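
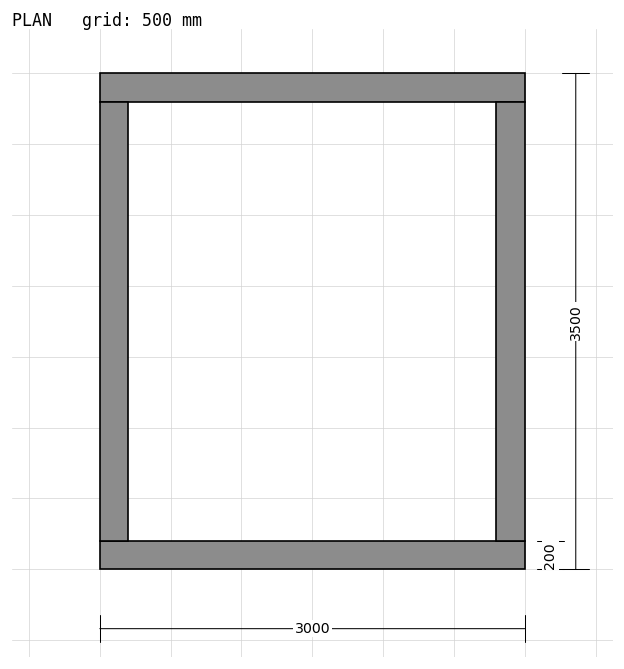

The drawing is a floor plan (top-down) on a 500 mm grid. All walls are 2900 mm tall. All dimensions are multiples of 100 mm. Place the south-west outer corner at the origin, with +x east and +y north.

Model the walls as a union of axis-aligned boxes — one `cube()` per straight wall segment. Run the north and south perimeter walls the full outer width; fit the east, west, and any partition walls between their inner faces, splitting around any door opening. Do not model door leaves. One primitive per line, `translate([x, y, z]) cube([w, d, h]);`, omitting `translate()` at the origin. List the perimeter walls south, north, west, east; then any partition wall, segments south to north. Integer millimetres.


cube([3000, 200, 2900]);
translate([0, 3300, 0]) cube([3000, 200, 2900]);
translate([0, 200, 0]) cube([200, 3100, 2900]);
translate([2800, 200, 0]) cube([200, 3100, 2900]);


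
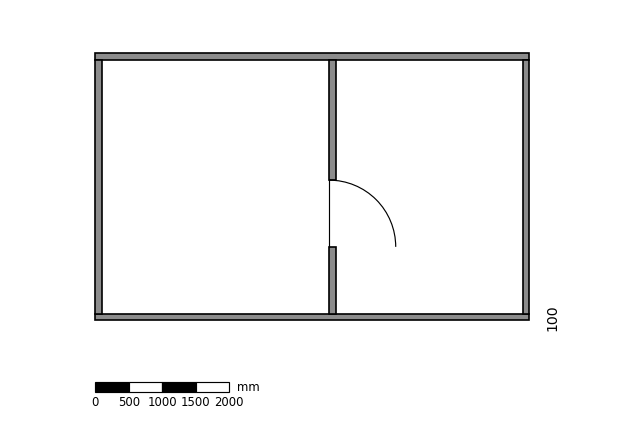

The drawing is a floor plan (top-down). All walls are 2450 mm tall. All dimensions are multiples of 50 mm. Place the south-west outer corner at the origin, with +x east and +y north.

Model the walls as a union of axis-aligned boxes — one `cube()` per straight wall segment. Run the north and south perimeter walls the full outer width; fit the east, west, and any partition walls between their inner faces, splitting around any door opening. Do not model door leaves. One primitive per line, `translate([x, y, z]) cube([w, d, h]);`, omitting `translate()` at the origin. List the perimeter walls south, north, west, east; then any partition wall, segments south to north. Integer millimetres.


cube([6500, 100, 2450]);
translate([0, 3900, 0]) cube([6500, 100, 2450]);
translate([0, 100, 0]) cube([100, 3800, 2450]);
translate([6400, 100, 0]) cube([100, 3800, 2450]);
translate([3500, 100, 0]) cube([100, 1000, 2450]);
translate([3500, 2100, 0]) cube([100, 1800, 2450]);


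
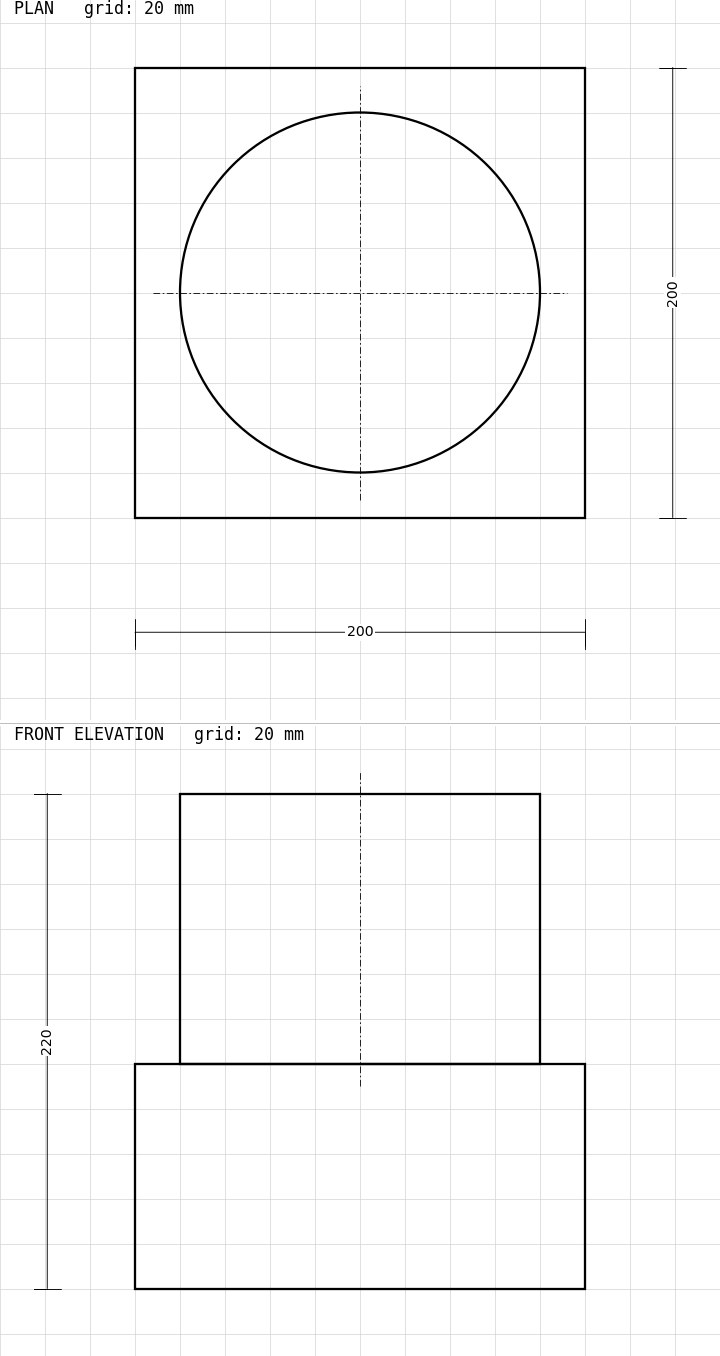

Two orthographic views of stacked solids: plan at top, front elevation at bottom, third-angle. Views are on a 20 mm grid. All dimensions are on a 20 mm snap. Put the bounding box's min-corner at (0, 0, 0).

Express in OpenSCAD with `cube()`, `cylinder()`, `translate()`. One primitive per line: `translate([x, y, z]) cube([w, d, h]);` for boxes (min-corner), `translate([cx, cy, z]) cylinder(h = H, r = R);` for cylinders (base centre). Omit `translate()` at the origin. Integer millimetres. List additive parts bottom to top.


cube([200, 200, 100]);
translate([100, 100, 100]) cylinder(h = 120, r = 80);


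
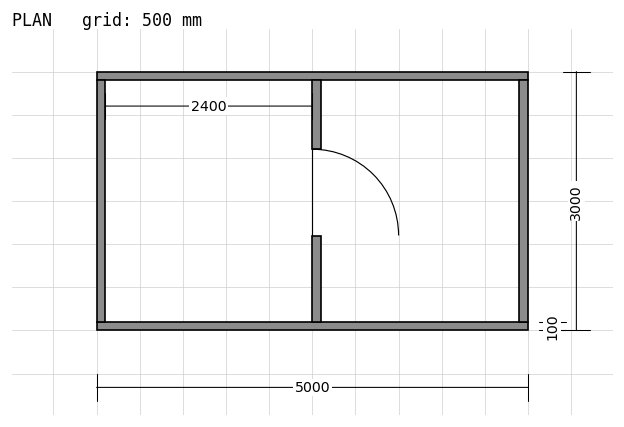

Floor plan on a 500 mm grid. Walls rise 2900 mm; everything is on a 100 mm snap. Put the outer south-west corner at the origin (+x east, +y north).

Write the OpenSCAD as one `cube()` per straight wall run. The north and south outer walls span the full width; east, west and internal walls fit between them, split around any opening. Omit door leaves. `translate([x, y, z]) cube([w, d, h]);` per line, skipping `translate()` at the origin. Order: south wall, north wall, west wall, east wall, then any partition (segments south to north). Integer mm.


cube([5000, 100, 2900]);
translate([0, 2900, 0]) cube([5000, 100, 2900]);
translate([0, 100, 0]) cube([100, 2800, 2900]);
translate([4900, 100, 0]) cube([100, 2800, 2900]);
translate([2500, 100, 0]) cube([100, 1000, 2900]);
translate([2500, 2100, 0]) cube([100, 800, 2900]);


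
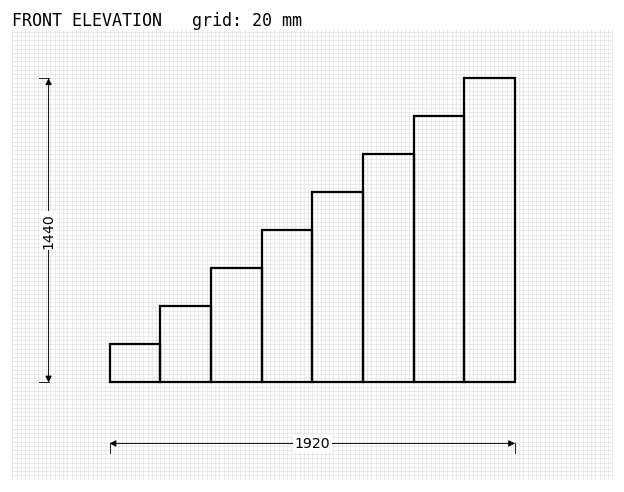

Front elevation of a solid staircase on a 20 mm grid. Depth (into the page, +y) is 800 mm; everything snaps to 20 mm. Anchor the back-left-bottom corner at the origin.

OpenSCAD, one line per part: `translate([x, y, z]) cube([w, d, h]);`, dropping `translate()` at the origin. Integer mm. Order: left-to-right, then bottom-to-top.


cube([240, 800, 180]);
translate([240, 0, 0]) cube([240, 800, 360]);
translate([480, 0, 0]) cube([240, 800, 540]);
translate([720, 0, 0]) cube([240, 800, 720]);
translate([960, 0, 0]) cube([240, 800, 900]);
translate([1200, 0, 0]) cube([240, 800, 1080]);
translate([1440, 0, 0]) cube([240, 800, 1260]);
translate([1680, 0, 0]) cube([240, 800, 1440]);


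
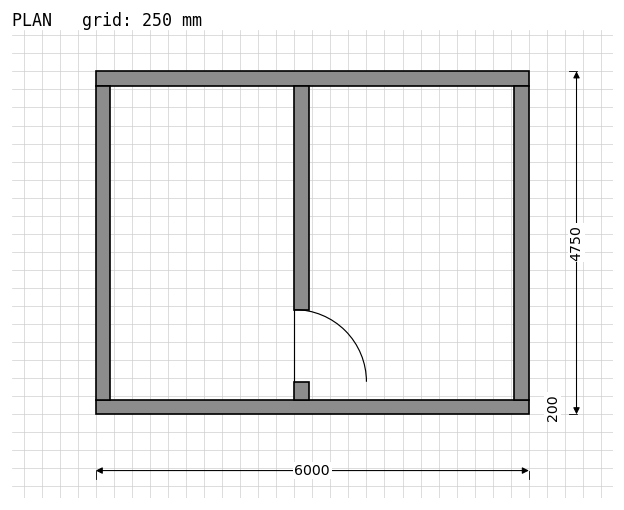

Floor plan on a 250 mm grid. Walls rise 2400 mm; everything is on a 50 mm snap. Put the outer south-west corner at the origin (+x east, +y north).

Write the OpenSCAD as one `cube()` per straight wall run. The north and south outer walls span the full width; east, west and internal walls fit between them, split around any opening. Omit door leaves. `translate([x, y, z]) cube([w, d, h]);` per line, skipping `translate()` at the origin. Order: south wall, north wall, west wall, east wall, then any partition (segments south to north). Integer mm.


cube([6000, 200, 2400]);
translate([0, 4550, 0]) cube([6000, 200, 2400]);
translate([0, 200, 0]) cube([200, 4350, 2400]);
translate([5800, 200, 0]) cube([200, 4350, 2400]);
translate([2750, 200, 0]) cube([200, 250, 2400]);
translate([2750, 1450, 0]) cube([200, 3100, 2400]);


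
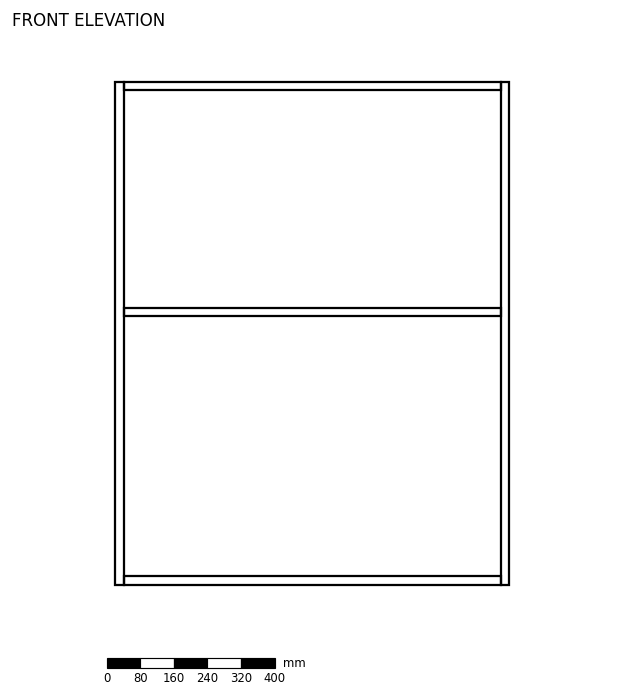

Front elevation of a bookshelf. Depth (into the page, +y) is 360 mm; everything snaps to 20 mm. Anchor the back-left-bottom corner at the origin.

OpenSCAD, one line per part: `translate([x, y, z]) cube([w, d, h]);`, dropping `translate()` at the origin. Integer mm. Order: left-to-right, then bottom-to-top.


cube([20, 360, 1200]);
translate([20, 0, 0]) cube([900, 360, 20]);
translate([20, 0, 640]) cube([900, 360, 20]);
translate([20, 0, 1180]) cube([900, 360, 20]);
translate([920, 0, 0]) cube([20, 360, 1200]);


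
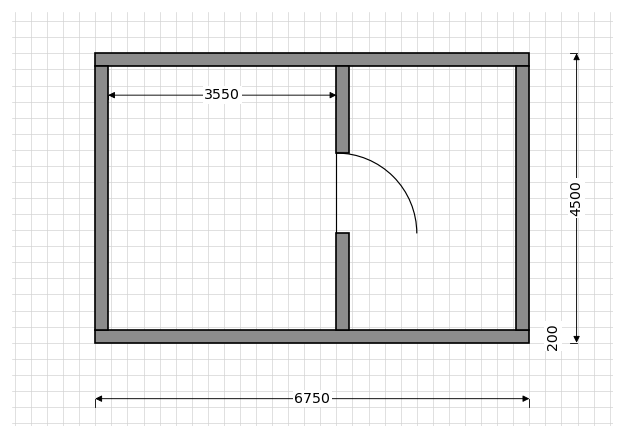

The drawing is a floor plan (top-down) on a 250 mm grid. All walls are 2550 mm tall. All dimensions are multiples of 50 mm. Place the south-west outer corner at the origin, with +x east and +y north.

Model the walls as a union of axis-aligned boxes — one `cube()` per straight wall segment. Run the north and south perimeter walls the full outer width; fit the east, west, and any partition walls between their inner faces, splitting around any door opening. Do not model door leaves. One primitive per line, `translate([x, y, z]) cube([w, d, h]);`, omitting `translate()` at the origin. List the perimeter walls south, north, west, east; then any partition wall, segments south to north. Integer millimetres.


cube([6750, 200, 2550]);
translate([0, 4300, 0]) cube([6750, 200, 2550]);
translate([0, 200, 0]) cube([200, 4100, 2550]);
translate([6550, 200, 0]) cube([200, 4100, 2550]);
translate([3750, 200, 0]) cube([200, 1500, 2550]);
translate([3750, 2950, 0]) cube([200, 1350, 2550]);


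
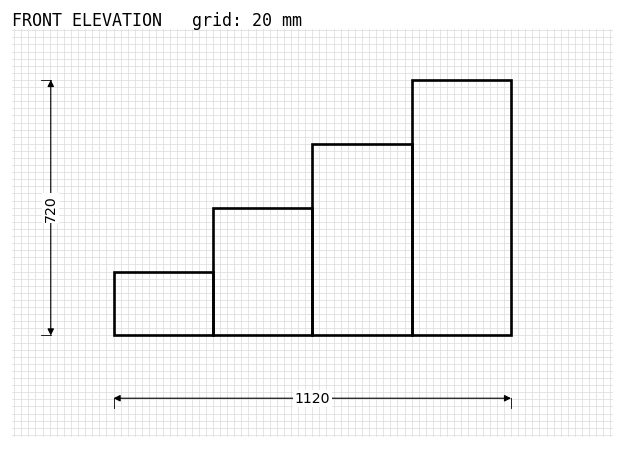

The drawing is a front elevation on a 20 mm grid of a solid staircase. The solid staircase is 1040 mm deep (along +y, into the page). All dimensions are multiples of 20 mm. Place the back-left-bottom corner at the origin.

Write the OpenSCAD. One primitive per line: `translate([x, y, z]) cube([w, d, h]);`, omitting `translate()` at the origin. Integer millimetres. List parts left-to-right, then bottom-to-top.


cube([280, 1040, 180]);
translate([280, 0, 0]) cube([280, 1040, 360]);
translate([560, 0, 0]) cube([280, 1040, 540]);
translate([840, 0, 0]) cube([280, 1040, 720]);


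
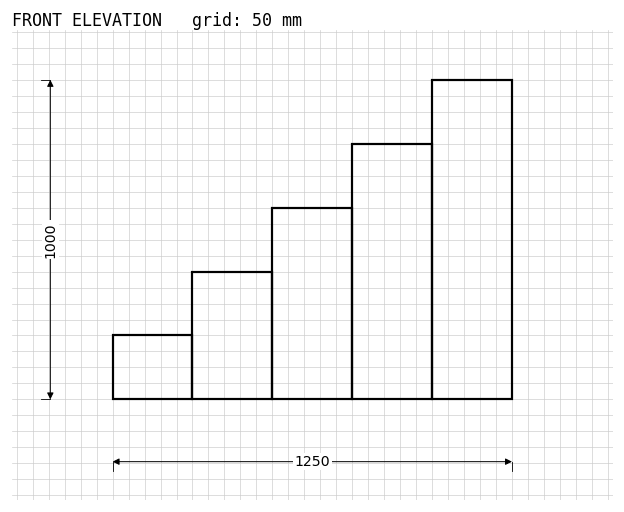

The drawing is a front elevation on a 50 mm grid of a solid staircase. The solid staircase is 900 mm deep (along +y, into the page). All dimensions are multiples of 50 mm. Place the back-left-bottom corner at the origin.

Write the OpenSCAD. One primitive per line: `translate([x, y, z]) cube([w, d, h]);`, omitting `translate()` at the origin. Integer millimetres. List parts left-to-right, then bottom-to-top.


cube([250, 900, 200]);
translate([250, 0, 0]) cube([250, 900, 400]);
translate([500, 0, 0]) cube([250, 900, 600]);
translate([750, 0, 0]) cube([250, 900, 800]);
translate([1000, 0, 0]) cube([250, 900, 1000]);


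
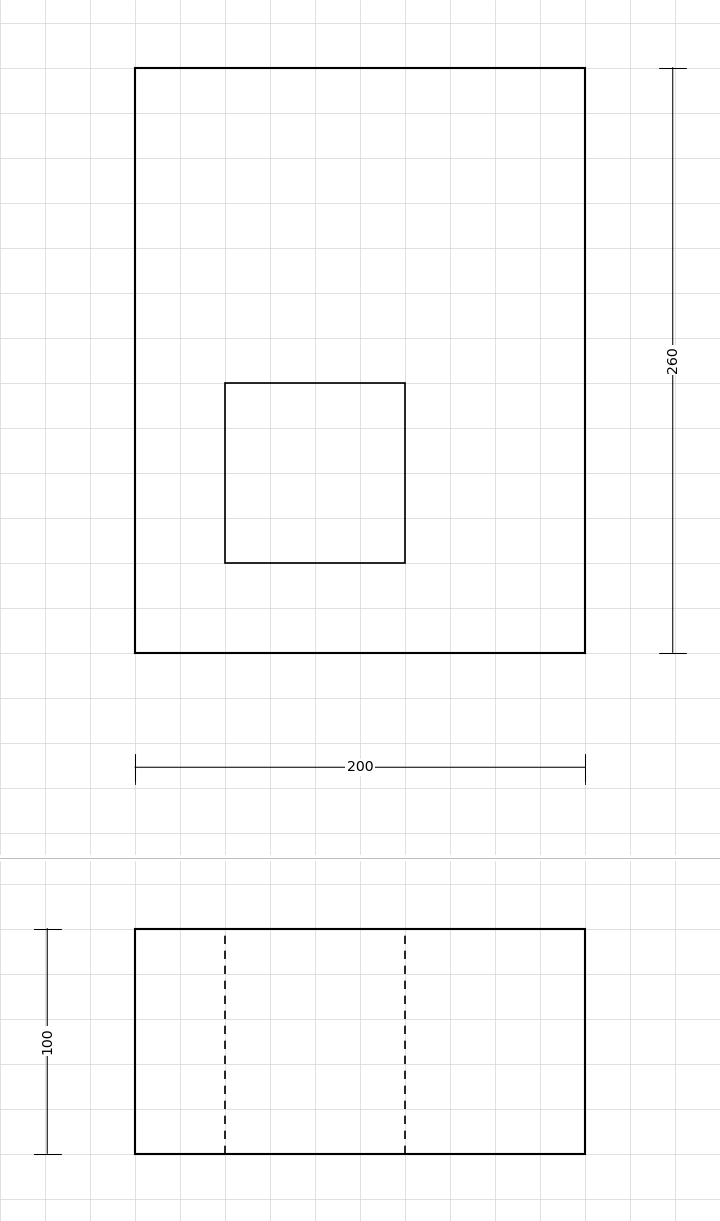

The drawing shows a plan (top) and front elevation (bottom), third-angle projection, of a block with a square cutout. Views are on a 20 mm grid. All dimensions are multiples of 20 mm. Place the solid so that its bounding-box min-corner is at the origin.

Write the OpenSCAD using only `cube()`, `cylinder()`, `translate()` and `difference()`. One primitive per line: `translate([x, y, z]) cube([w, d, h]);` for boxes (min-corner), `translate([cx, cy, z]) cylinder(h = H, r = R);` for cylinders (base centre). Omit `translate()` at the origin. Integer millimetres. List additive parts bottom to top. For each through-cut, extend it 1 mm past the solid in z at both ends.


difference() {
  cube([200, 260, 100]);
  translate([40, 40, -1]) cube([80, 80, 102]);
}


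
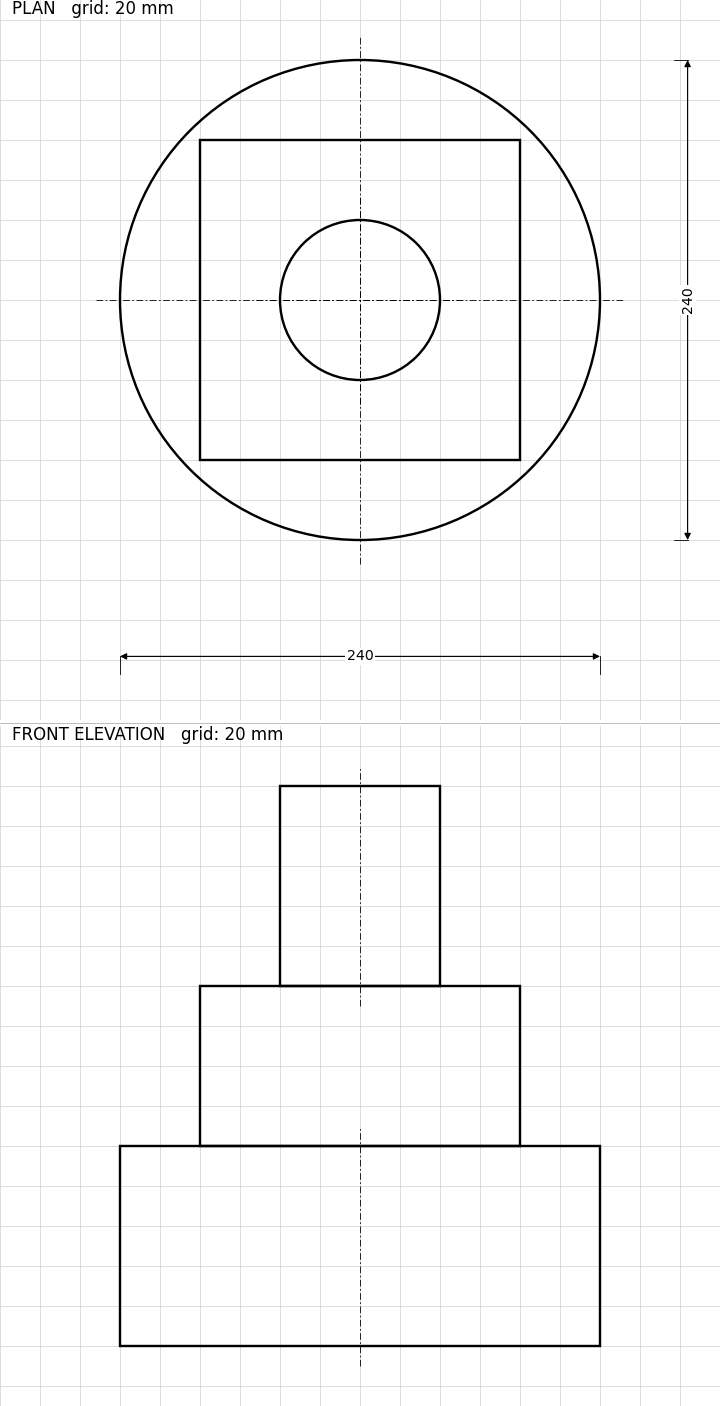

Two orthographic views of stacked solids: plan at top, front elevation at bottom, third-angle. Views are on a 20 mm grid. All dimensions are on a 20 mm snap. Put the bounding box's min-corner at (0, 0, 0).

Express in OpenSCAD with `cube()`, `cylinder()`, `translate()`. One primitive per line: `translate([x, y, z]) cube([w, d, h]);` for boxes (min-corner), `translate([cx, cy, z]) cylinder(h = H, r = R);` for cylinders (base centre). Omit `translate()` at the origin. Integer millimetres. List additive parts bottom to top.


translate([120, 120, 0]) cylinder(h = 100, r = 120);
translate([40, 40, 100]) cube([160, 160, 80]);
translate([120, 120, 180]) cylinder(h = 100, r = 40);


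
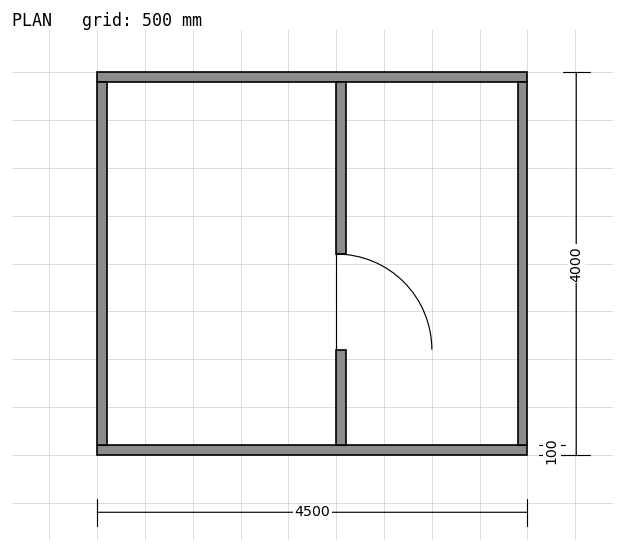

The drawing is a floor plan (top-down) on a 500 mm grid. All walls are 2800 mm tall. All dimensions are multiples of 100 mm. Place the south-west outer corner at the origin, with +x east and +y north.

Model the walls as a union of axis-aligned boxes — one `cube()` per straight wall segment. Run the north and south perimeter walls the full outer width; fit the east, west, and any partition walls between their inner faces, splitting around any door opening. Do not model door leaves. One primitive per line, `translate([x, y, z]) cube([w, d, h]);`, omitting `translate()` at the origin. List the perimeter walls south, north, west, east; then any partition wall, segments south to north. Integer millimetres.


cube([4500, 100, 2800]);
translate([0, 3900, 0]) cube([4500, 100, 2800]);
translate([0, 100, 0]) cube([100, 3800, 2800]);
translate([4400, 100, 0]) cube([100, 3800, 2800]);
translate([2500, 100, 0]) cube([100, 1000, 2800]);
translate([2500, 2100, 0]) cube([100, 1800, 2800]);


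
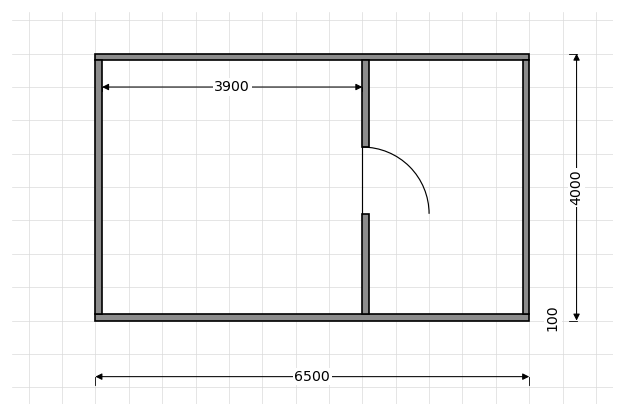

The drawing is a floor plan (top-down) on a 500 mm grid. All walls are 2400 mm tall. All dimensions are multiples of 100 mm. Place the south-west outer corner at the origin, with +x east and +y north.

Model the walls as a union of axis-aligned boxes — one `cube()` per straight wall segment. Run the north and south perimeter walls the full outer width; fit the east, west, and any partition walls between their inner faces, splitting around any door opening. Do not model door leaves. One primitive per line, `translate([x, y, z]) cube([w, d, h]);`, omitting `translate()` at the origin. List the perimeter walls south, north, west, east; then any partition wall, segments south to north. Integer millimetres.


cube([6500, 100, 2400]);
translate([0, 3900, 0]) cube([6500, 100, 2400]);
translate([0, 100, 0]) cube([100, 3800, 2400]);
translate([6400, 100, 0]) cube([100, 3800, 2400]);
translate([4000, 100, 0]) cube([100, 1500, 2400]);
translate([4000, 2600, 0]) cube([100, 1300, 2400]);


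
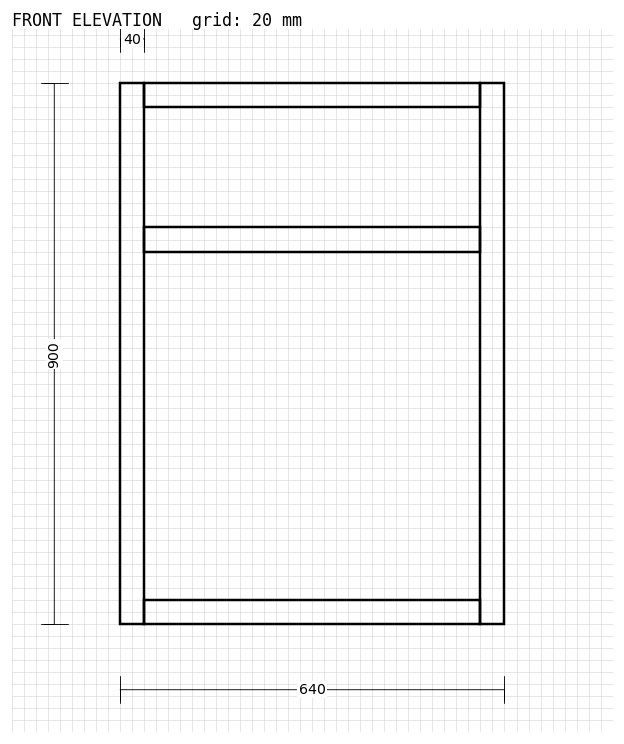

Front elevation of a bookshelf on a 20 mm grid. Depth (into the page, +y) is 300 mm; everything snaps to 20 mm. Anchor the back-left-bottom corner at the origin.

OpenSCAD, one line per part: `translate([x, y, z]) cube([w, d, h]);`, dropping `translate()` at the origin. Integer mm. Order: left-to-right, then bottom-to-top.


cube([40, 300, 900]);
translate([40, 0, 0]) cube([560, 300, 40]);
translate([40, 0, 620]) cube([560, 300, 40]);
translate([40, 0, 860]) cube([560, 300, 40]);
translate([600, 0, 0]) cube([40, 300, 900]);


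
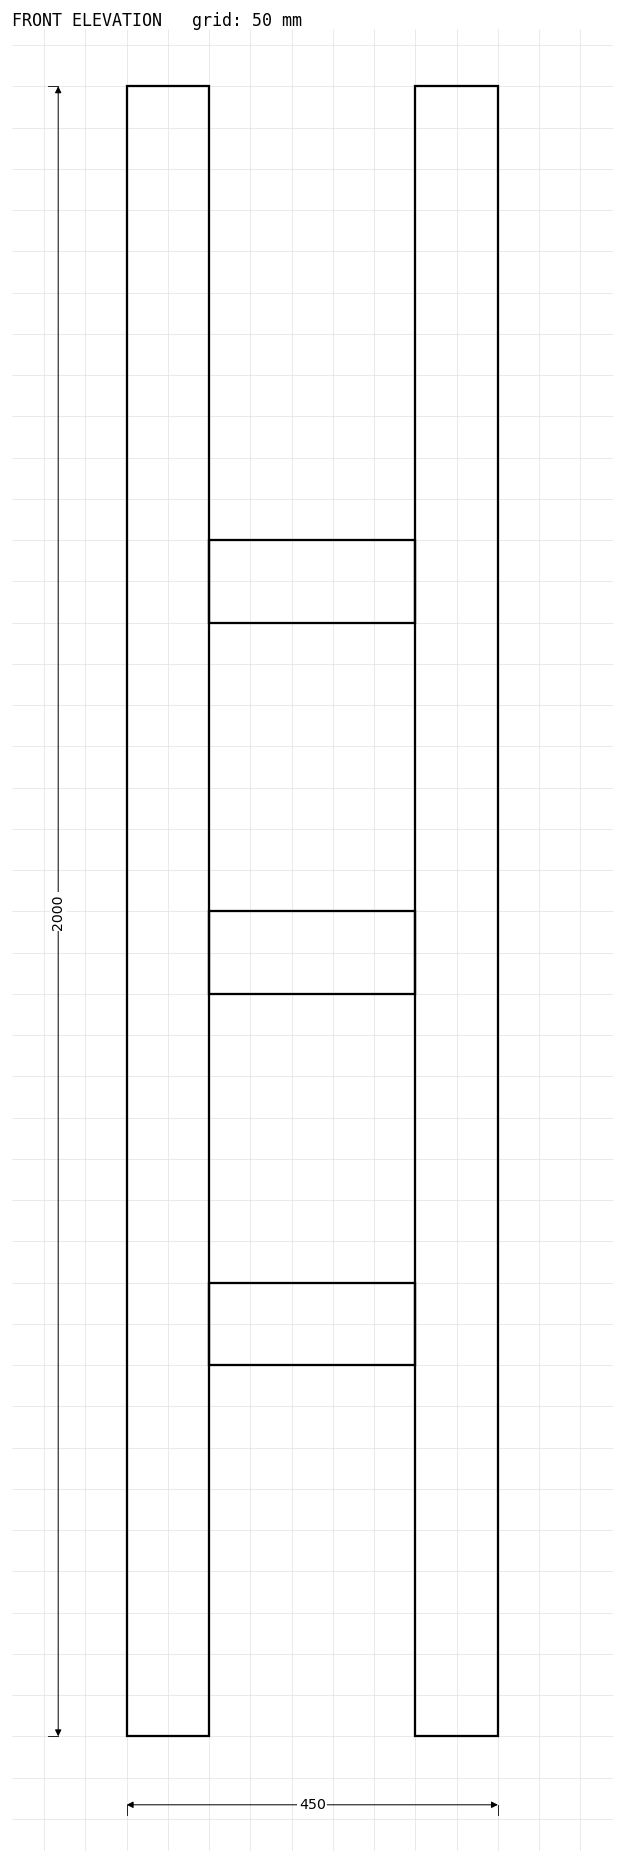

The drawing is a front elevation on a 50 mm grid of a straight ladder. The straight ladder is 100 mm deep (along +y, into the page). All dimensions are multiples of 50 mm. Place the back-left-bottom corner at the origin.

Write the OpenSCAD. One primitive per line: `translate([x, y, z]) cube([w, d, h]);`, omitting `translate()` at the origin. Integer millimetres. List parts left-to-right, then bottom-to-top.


cube([100, 100, 2000]);
translate([100, 0, 450]) cube([250, 100, 100]);
translate([100, 0, 900]) cube([250, 100, 100]);
translate([100, 0, 1350]) cube([250, 100, 100]);
translate([350, 0, 0]) cube([100, 100, 2000]);


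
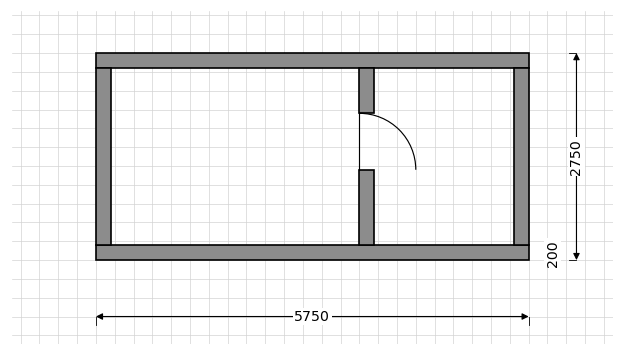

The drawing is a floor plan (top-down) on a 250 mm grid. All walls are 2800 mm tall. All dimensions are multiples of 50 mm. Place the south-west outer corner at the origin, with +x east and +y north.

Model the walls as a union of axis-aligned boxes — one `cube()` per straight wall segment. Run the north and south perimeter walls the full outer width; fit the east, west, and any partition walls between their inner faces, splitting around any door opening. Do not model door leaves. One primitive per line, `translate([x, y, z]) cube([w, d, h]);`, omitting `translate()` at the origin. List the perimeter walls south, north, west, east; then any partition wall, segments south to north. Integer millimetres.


cube([5750, 200, 2800]);
translate([0, 2550, 0]) cube([5750, 200, 2800]);
translate([0, 200, 0]) cube([200, 2350, 2800]);
translate([5550, 200, 0]) cube([200, 2350, 2800]);
translate([3500, 200, 0]) cube([200, 1000, 2800]);
translate([3500, 1950, 0]) cube([200, 600, 2800]);


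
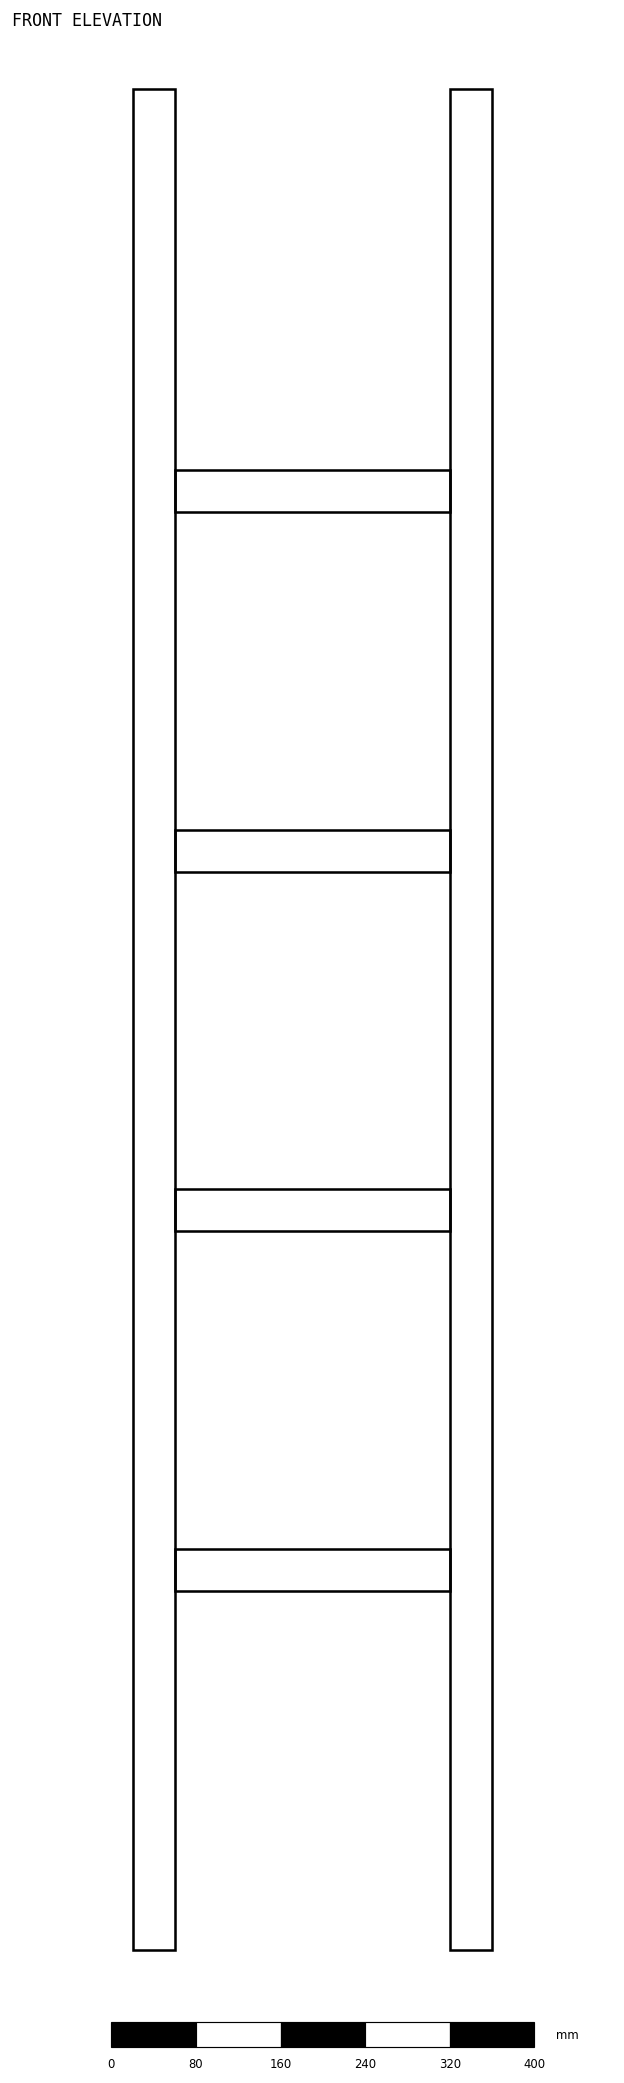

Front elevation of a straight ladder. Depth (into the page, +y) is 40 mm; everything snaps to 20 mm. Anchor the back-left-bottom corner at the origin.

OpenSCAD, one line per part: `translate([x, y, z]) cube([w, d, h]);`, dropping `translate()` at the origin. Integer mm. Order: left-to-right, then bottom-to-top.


cube([40, 40, 1760]);
translate([40, 0, 340]) cube([260, 40, 40]);
translate([40, 0, 680]) cube([260, 40, 40]);
translate([40, 0, 1020]) cube([260, 40, 40]);
translate([40, 0, 1360]) cube([260, 40, 40]);
translate([300, 0, 0]) cube([40, 40, 1760]);


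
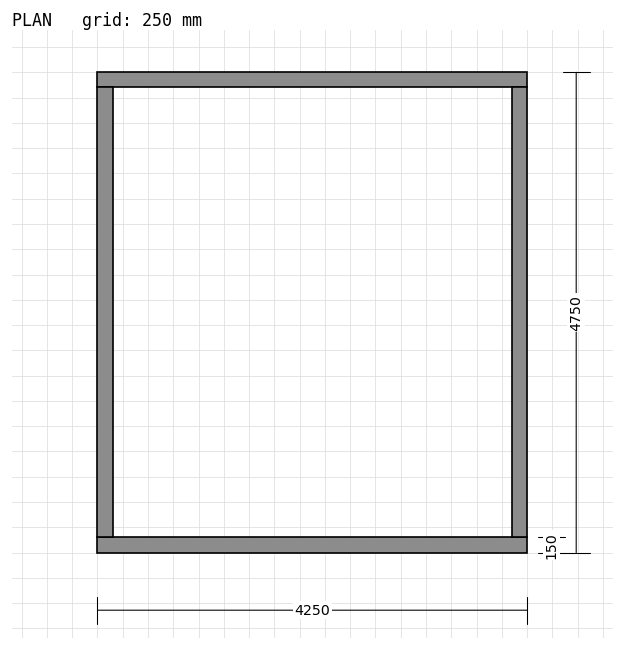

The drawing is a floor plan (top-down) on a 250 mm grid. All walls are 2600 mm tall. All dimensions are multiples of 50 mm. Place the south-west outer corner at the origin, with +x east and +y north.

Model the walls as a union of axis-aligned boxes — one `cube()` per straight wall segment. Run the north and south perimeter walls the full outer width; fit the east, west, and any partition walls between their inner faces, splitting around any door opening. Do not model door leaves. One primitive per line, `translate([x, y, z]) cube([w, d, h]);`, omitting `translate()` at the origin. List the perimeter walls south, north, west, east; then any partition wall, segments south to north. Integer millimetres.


cube([4250, 150, 2600]);
translate([0, 4600, 0]) cube([4250, 150, 2600]);
translate([0, 150, 0]) cube([150, 4450, 2600]);
translate([4100, 150, 0]) cube([150, 4450, 2600]);


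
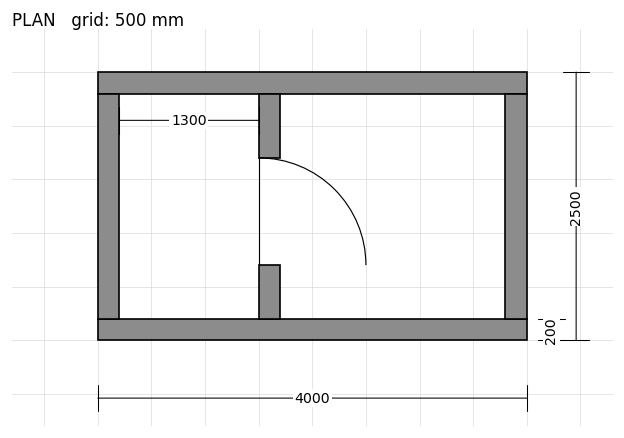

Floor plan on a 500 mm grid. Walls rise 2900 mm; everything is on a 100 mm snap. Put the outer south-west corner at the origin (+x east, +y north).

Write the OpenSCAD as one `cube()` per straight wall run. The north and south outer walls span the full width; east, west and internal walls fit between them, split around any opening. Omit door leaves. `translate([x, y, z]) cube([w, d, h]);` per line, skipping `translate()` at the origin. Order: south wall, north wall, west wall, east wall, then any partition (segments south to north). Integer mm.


cube([4000, 200, 2900]);
translate([0, 2300, 0]) cube([4000, 200, 2900]);
translate([0, 200, 0]) cube([200, 2100, 2900]);
translate([3800, 200, 0]) cube([200, 2100, 2900]);
translate([1500, 200, 0]) cube([200, 500, 2900]);
translate([1500, 1700, 0]) cube([200, 600, 2900]);


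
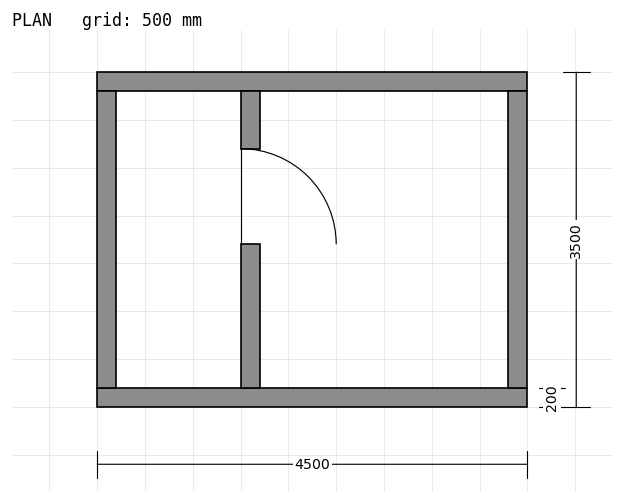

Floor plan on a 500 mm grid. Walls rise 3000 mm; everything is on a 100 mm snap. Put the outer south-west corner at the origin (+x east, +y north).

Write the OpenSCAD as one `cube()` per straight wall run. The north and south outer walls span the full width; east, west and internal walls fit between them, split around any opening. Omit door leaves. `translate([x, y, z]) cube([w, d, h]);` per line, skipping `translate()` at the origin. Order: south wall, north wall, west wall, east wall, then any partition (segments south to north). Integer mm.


cube([4500, 200, 3000]);
translate([0, 3300, 0]) cube([4500, 200, 3000]);
translate([0, 200, 0]) cube([200, 3100, 3000]);
translate([4300, 200, 0]) cube([200, 3100, 3000]);
translate([1500, 200, 0]) cube([200, 1500, 3000]);
translate([1500, 2700, 0]) cube([200, 600, 3000]);


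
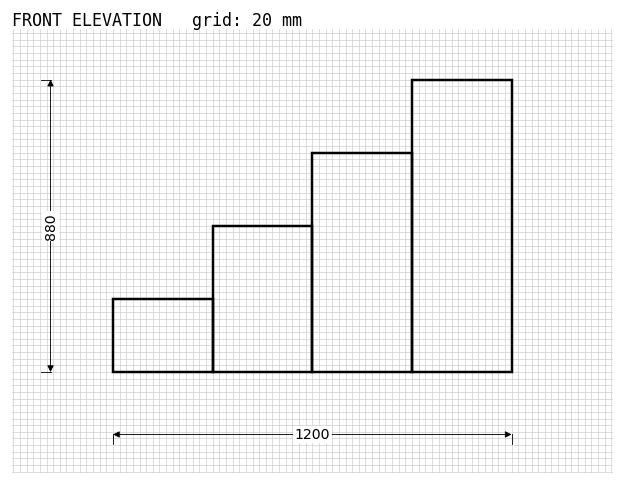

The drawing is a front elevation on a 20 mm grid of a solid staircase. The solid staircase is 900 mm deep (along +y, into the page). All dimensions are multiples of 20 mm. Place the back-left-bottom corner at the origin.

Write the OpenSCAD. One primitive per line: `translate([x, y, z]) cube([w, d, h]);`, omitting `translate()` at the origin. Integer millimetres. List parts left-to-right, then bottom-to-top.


cube([300, 900, 220]);
translate([300, 0, 0]) cube([300, 900, 440]);
translate([600, 0, 0]) cube([300, 900, 660]);
translate([900, 0, 0]) cube([300, 900, 880]);


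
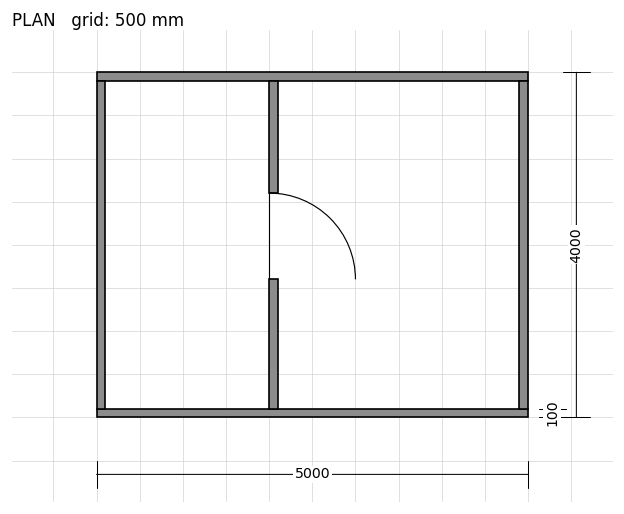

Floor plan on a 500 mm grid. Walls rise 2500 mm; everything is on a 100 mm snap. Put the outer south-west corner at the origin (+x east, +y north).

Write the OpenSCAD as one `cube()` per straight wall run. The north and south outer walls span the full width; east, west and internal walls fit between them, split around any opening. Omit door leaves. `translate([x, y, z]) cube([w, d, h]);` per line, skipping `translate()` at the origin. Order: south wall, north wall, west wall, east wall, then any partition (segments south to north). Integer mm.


cube([5000, 100, 2500]);
translate([0, 3900, 0]) cube([5000, 100, 2500]);
translate([0, 100, 0]) cube([100, 3800, 2500]);
translate([4900, 100, 0]) cube([100, 3800, 2500]);
translate([2000, 100, 0]) cube([100, 1500, 2500]);
translate([2000, 2600, 0]) cube([100, 1300, 2500]);


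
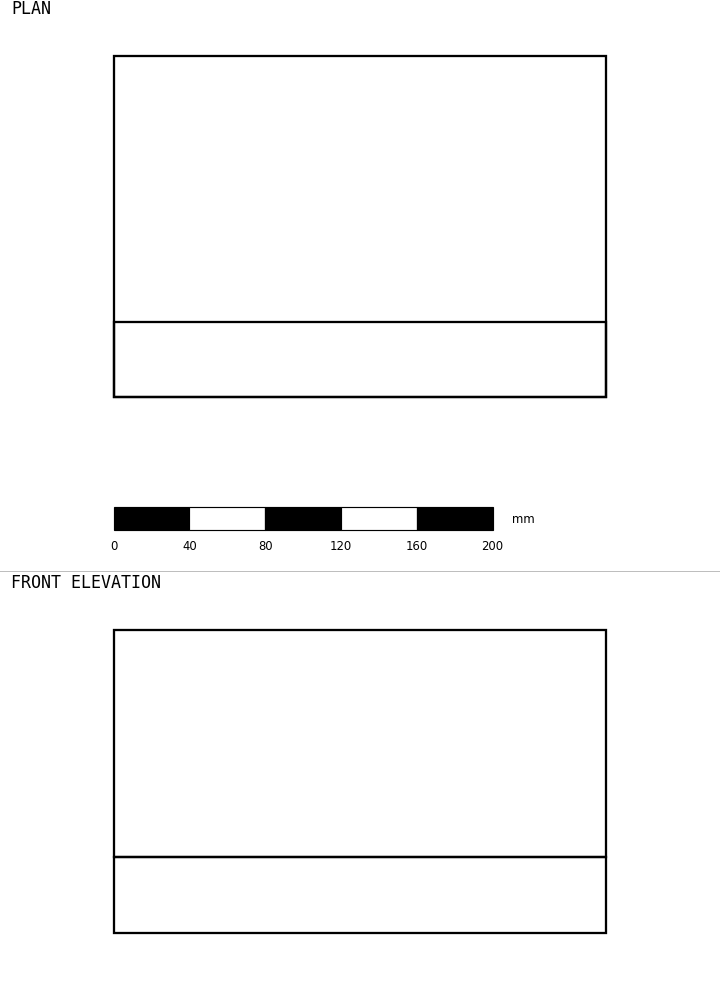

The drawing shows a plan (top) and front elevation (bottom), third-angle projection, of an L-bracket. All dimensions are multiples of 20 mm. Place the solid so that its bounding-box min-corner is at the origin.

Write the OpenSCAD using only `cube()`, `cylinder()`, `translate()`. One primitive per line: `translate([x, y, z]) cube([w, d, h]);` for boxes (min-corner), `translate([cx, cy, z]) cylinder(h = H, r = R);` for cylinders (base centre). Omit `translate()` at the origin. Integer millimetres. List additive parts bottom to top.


cube([260, 180, 40]);
translate([0, 0, 40]) cube([260, 40, 120]);


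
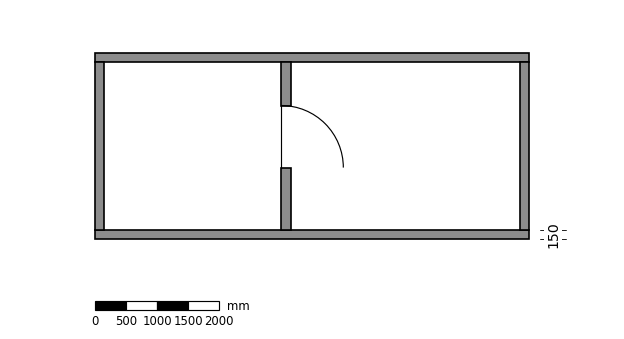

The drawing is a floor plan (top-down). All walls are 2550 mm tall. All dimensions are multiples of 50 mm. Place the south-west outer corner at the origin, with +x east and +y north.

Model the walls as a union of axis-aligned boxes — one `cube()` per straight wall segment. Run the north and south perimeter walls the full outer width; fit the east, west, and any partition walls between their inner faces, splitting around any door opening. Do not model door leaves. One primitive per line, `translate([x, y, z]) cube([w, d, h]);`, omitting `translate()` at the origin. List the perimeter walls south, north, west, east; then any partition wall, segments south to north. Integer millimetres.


cube([7000, 150, 2550]);
translate([0, 2850, 0]) cube([7000, 150, 2550]);
translate([0, 150, 0]) cube([150, 2700, 2550]);
translate([6850, 150, 0]) cube([150, 2700, 2550]);
translate([3000, 150, 0]) cube([150, 1000, 2550]);
translate([3000, 2150, 0]) cube([150, 700, 2550]);


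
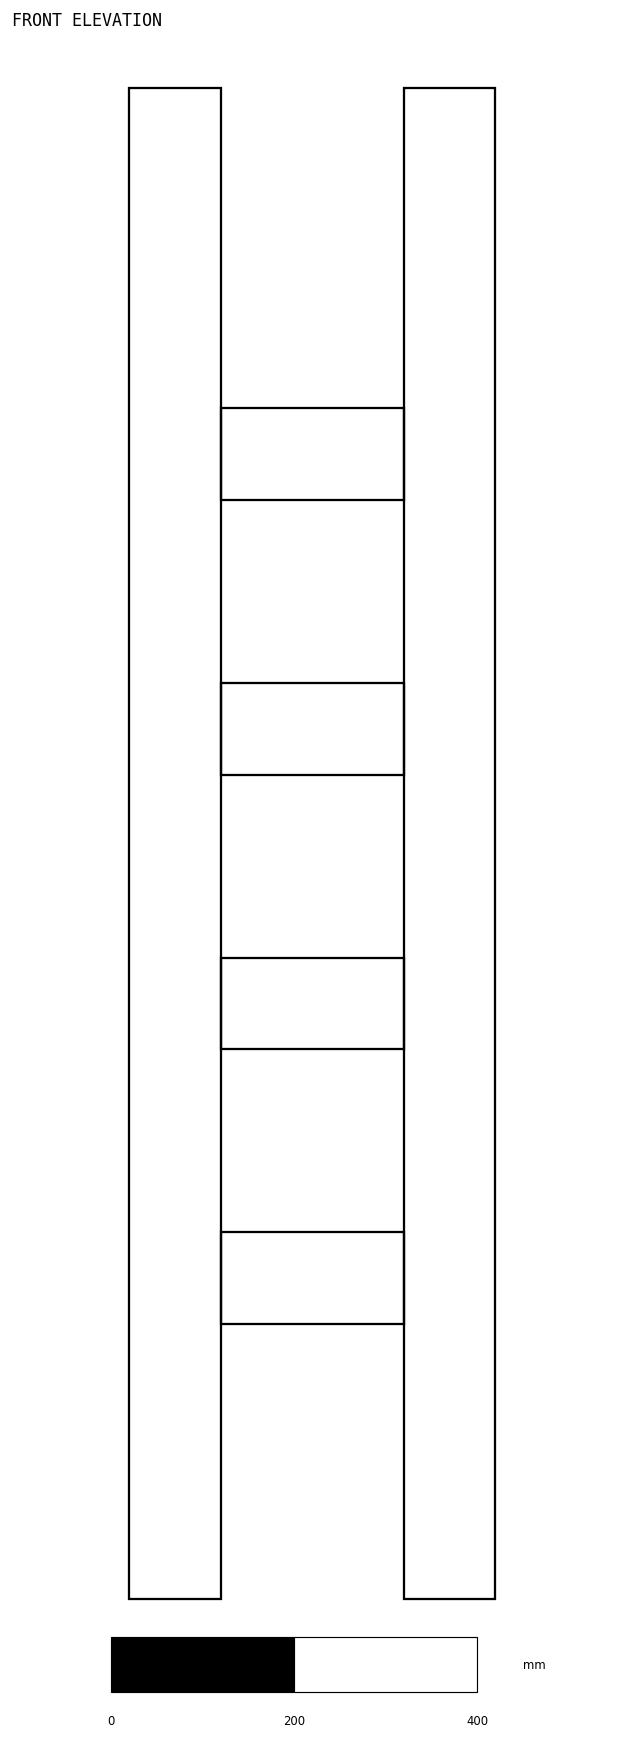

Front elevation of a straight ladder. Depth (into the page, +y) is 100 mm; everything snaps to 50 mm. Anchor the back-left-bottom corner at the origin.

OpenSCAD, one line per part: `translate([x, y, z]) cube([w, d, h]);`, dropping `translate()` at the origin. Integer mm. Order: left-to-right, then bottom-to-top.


cube([100, 100, 1650]);
translate([100, 0, 300]) cube([200, 100, 100]);
translate([100, 0, 600]) cube([200, 100, 100]);
translate([100, 0, 900]) cube([200, 100, 100]);
translate([100, 0, 1200]) cube([200, 100, 100]);
translate([300, 0, 0]) cube([100, 100, 1650]);


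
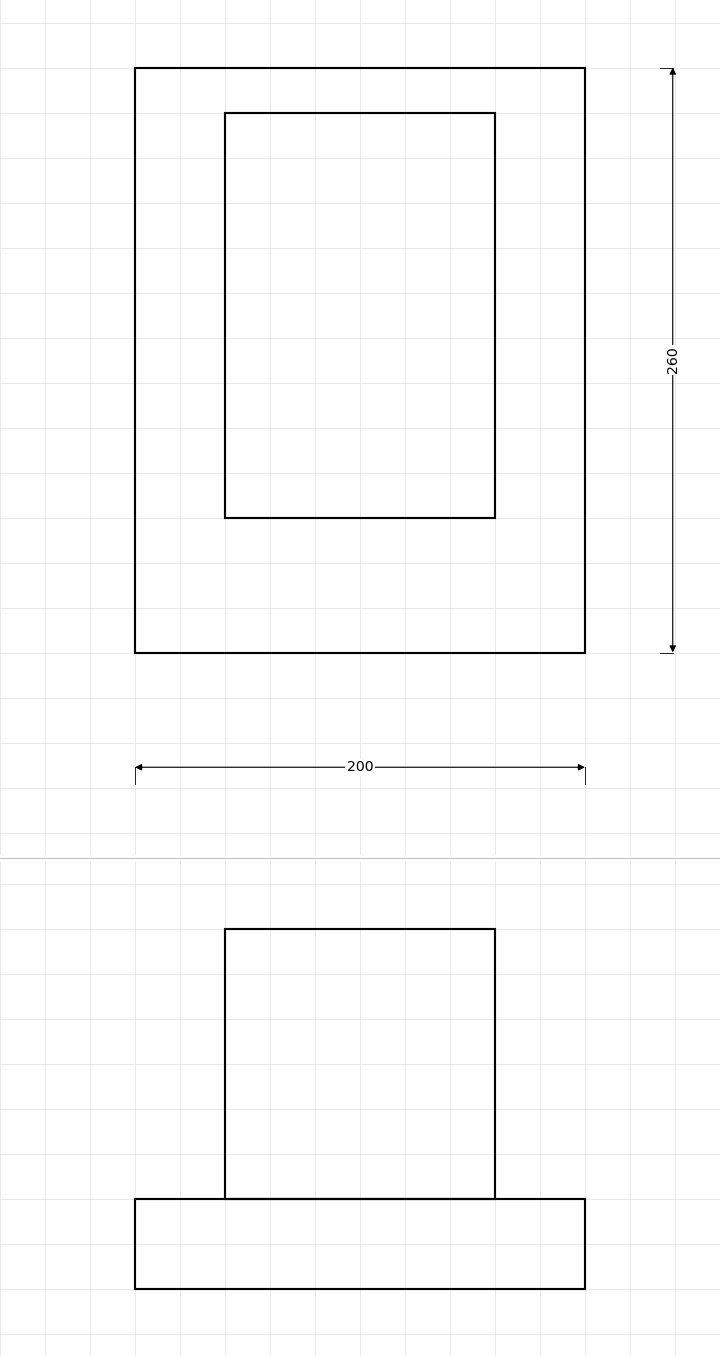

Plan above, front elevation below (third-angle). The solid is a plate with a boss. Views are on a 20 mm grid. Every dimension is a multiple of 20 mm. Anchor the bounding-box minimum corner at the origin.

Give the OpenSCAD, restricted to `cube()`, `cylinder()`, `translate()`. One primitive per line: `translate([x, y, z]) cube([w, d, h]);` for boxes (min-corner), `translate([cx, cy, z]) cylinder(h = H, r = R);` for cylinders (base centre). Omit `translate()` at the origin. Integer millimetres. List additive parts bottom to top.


cube([200, 260, 40]);
translate([40, 60, 40]) cube([120, 180, 120]);


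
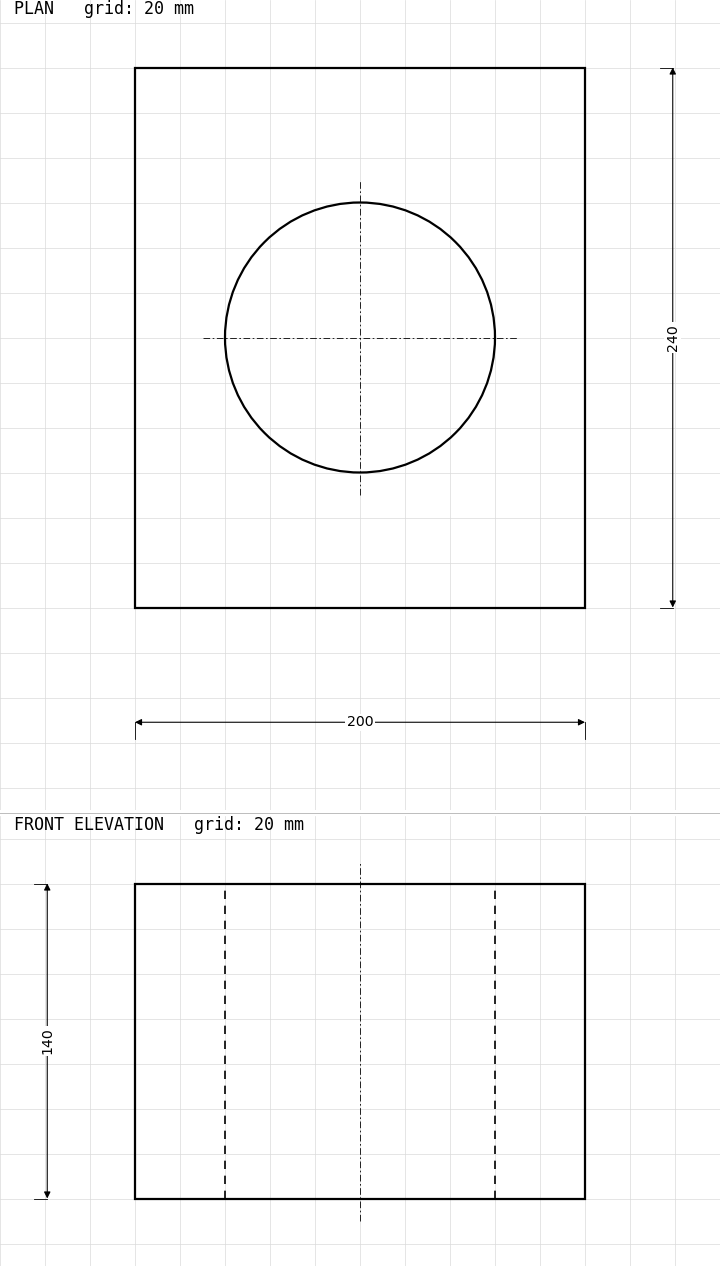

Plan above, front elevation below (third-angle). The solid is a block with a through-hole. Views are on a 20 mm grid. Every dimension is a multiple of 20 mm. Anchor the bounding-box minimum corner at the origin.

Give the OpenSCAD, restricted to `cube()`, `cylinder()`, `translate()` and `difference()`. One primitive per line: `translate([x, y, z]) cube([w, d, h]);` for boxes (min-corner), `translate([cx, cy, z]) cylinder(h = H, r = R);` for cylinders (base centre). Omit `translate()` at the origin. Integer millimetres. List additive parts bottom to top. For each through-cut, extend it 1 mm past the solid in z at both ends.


difference() {
  cube([200, 240, 140]);
  translate([100, 120, -1]) cylinder(h = 142, r = 60);
}


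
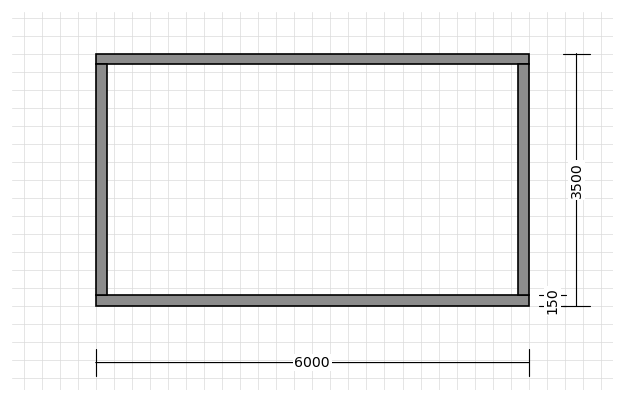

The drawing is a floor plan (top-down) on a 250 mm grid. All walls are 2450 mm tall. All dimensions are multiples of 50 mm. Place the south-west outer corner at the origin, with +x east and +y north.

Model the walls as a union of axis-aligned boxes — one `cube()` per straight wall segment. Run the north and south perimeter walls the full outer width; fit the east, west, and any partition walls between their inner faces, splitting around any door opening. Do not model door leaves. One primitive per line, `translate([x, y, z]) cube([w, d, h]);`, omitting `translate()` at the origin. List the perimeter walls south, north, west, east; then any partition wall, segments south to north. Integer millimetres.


cube([6000, 150, 2450]);
translate([0, 3350, 0]) cube([6000, 150, 2450]);
translate([0, 150, 0]) cube([150, 3200, 2450]);
translate([5850, 150, 0]) cube([150, 3200, 2450]);


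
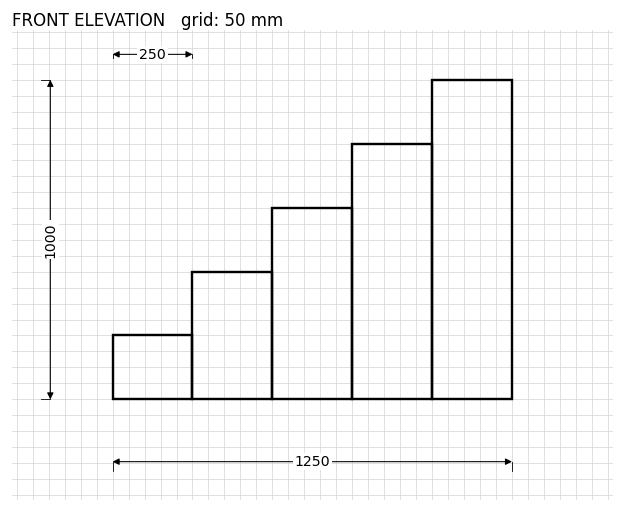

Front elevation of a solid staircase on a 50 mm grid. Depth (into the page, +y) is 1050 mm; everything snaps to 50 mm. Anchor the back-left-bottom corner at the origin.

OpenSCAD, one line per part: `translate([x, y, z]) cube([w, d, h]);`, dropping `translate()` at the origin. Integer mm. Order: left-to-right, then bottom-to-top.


cube([250, 1050, 200]);
translate([250, 0, 0]) cube([250, 1050, 400]);
translate([500, 0, 0]) cube([250, 1050, 600]);
translate([750, 0, 0]) cube([250, 1050, 800]);
translate([1000, 0, 0]) cube([250, 1050, 1000]);


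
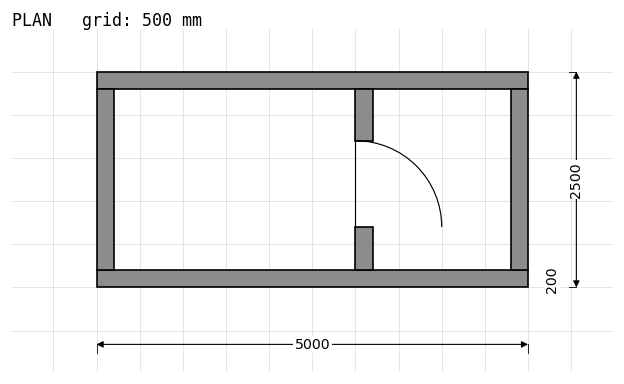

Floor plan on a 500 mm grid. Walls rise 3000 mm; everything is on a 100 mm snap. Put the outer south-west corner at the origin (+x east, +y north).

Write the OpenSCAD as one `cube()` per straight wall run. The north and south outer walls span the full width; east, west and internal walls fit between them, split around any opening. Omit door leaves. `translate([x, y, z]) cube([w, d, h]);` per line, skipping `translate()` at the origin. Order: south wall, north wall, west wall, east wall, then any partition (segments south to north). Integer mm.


cube([5000, 200, 3000]);
translate([0, 2300, 0]) cube([5000, 200, 3000]);
translate([0, 200, 0]) cube([200, 2100, 3000]);
translate([4800, 200, 0]) cube([200, 2100, 3000]);
translate([3000, 200, 0]) cube([200, 500, 3000]);
translate([3000, 1700, 0]) cube([200, 600, 3000]);


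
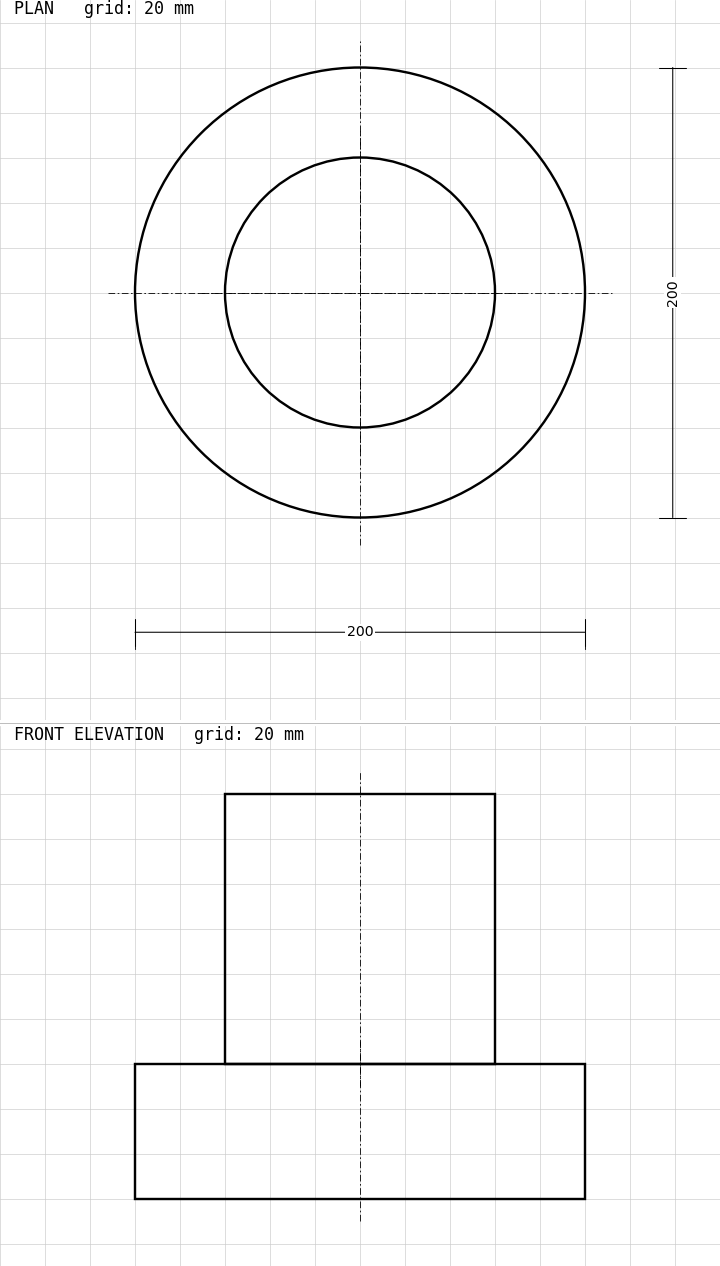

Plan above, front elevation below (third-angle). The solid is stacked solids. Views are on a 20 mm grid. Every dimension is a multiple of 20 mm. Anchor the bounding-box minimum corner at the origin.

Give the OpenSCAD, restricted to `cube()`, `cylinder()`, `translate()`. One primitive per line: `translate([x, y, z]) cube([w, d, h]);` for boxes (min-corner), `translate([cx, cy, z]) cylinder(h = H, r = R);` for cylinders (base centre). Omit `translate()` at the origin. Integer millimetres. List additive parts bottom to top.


translate([100, 100, 0]) cylinder(h = 60, r = 100);
translate([100, 100, 60]) cylinder(h = 120, r = 60);


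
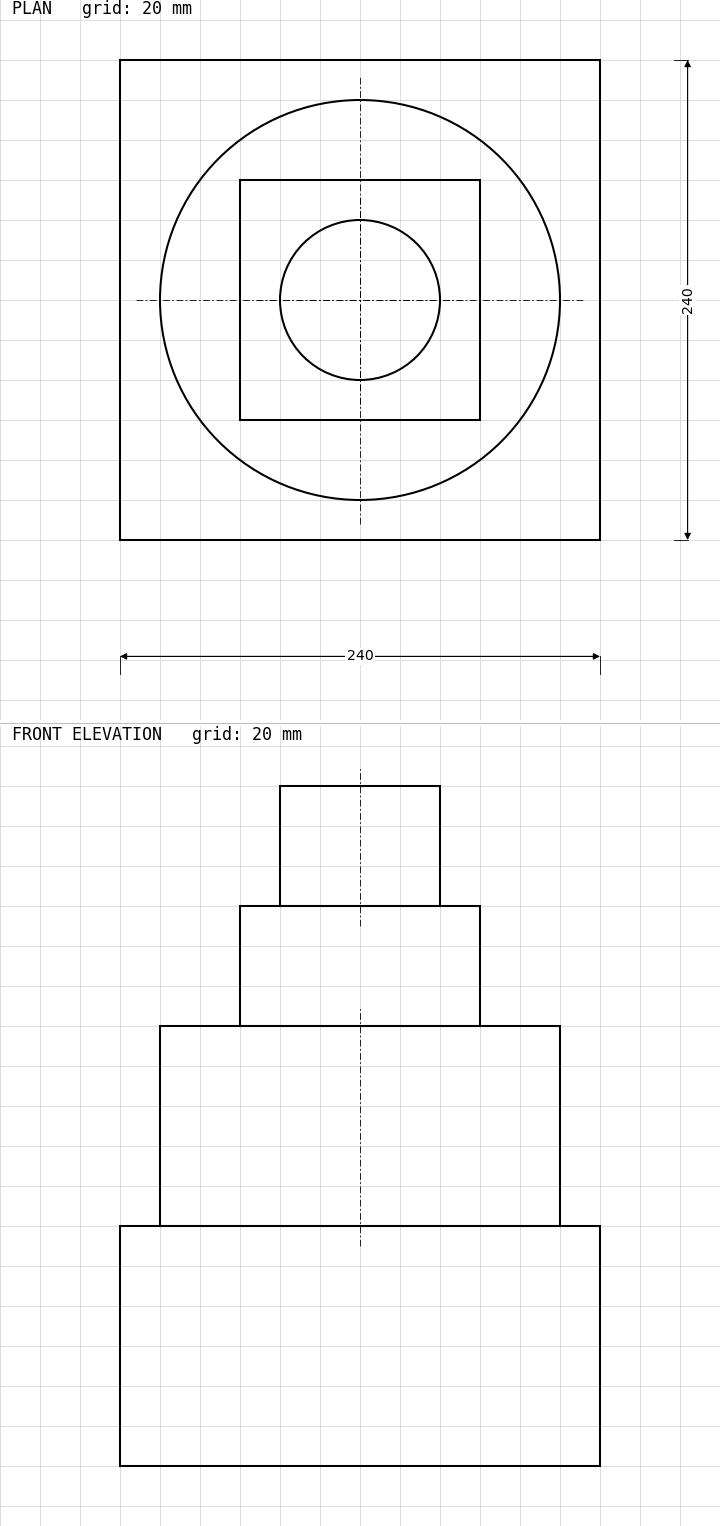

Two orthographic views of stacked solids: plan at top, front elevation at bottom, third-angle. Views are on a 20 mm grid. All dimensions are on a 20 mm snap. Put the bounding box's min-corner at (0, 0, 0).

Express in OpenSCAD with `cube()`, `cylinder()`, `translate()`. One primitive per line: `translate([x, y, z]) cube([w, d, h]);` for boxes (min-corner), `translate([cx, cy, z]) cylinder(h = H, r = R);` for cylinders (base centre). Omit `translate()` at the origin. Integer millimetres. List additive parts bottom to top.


cube([240, 240, 120]);
translate([120, 120, 120]) cylinder(h = 100, r = 100);
translate([60, 60, 220]) cube([120, 120, 60]);
translate([120, 120, 280]) cylinder(h = 60, r = 40);


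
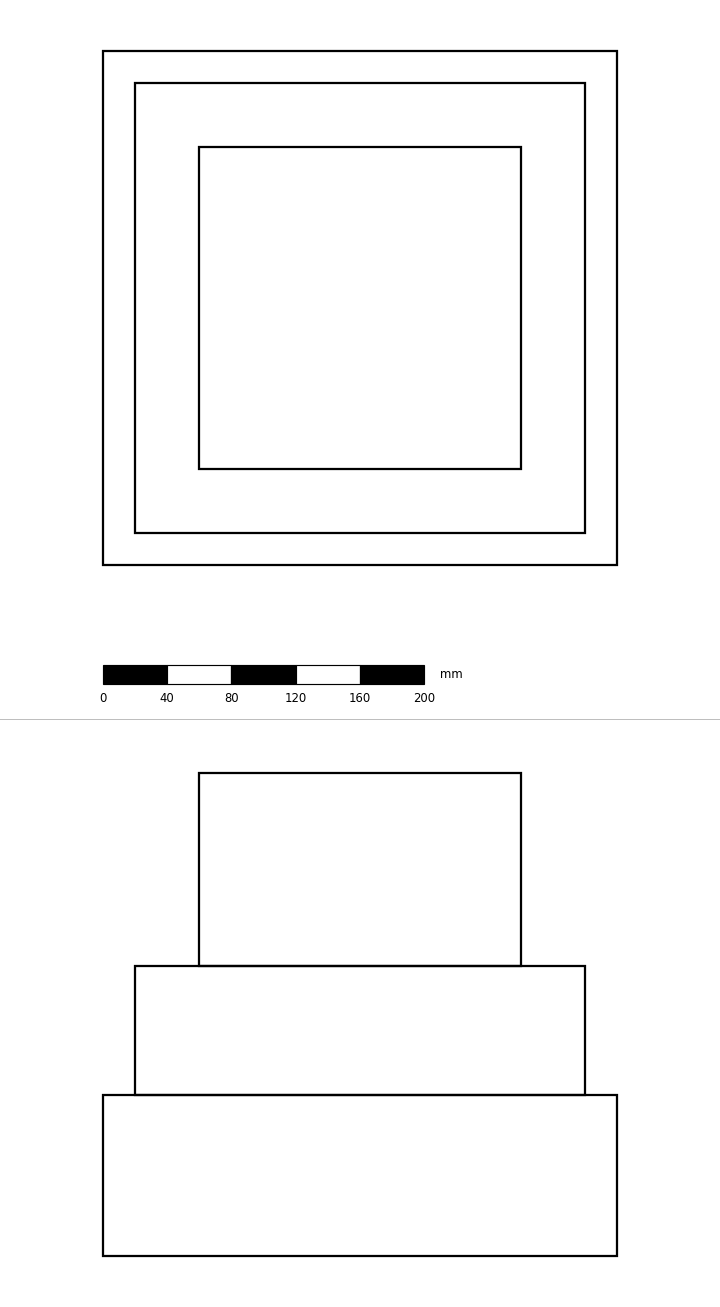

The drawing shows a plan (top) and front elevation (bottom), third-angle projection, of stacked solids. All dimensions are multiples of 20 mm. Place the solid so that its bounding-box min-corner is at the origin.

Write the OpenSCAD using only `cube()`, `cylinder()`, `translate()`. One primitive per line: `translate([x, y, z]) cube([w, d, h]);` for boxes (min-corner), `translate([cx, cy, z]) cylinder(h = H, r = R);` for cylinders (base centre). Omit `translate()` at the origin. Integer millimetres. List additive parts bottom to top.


cube([320, 320, 100]);
translate([20, 20, 100]) cube([280, 280, 80]);
translate([60, 60, 180]) cube([200, 200, 120]);


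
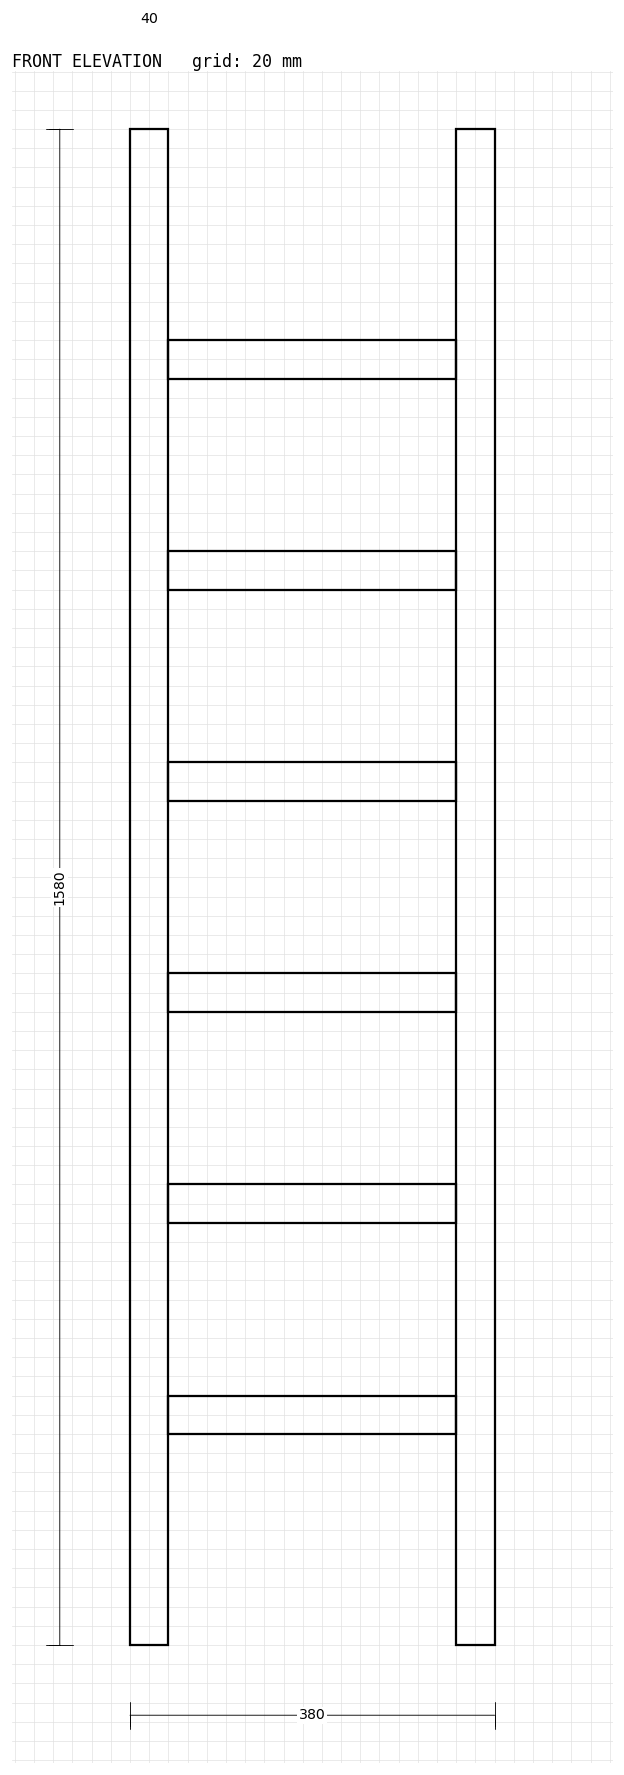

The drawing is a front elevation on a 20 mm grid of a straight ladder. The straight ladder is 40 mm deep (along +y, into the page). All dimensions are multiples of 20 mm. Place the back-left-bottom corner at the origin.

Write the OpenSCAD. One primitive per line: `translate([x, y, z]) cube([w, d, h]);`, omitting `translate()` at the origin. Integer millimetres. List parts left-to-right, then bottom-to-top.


cube([40, 40, 1580]);
translate([40, 0, 220]) cube([300, 40, 40]);
translate([40, 0, 440]) cube([300, 40, 40]);
translate([40, 0, 660]) cube([300, 40, 40]);
translate([40, 0, 880]) cube([300, 40, 40]);
translate([40, 0, 1100]) cube([300, 40, 40]);
translate([40, 0, 1320]) cube([300, 40, 40]);
translate([340, 0, 0]) cube([40, 40, 1580]);


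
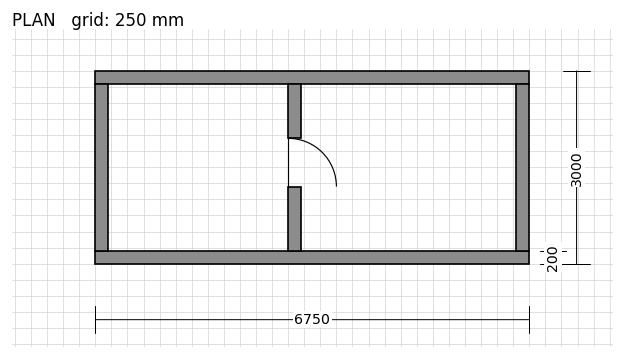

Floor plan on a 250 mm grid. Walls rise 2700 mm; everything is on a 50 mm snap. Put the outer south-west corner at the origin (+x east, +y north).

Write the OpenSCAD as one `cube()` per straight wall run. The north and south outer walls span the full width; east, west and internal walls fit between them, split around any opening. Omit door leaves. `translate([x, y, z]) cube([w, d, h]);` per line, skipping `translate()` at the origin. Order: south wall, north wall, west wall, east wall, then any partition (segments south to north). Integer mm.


cube([6750, 200, 2700]);
translate([0, 2800, 0]) cube([6750, 200, 2700]);
translate([0, 200, 0]) cube([200, 2600, 2700]);
translate([6550, 200, 0]) cube([200, 2600, 2700]);
translate([3000, 200, 0]) cube([200, 1000, 2700]);
translate([3000, 1950, 0]) cube([200, 850, 2700]);


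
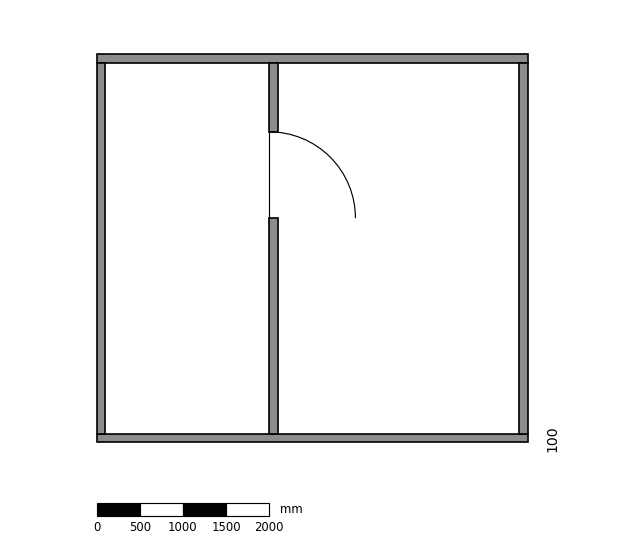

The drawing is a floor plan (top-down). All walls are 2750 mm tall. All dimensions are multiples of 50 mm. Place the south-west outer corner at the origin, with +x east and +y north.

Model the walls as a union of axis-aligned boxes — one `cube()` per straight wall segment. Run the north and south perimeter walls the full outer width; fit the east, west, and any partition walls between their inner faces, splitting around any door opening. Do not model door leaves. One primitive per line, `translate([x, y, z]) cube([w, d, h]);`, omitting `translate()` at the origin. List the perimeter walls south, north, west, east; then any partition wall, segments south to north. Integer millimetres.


cube([5000, 100, 2750]);
translate([0, 4400, 0]) cube([5000, 100, 2750]);
translate([0, 100, 0]) cube([100, 4300, 2750]);
translate([4900, 100, 0]) cube([100, 4300, 2750]);
translate([2000, 100, 0]) cube([100, 2500, 2750]);
translate([2000, 3600, 0]) cube([100, 800, 2750]);


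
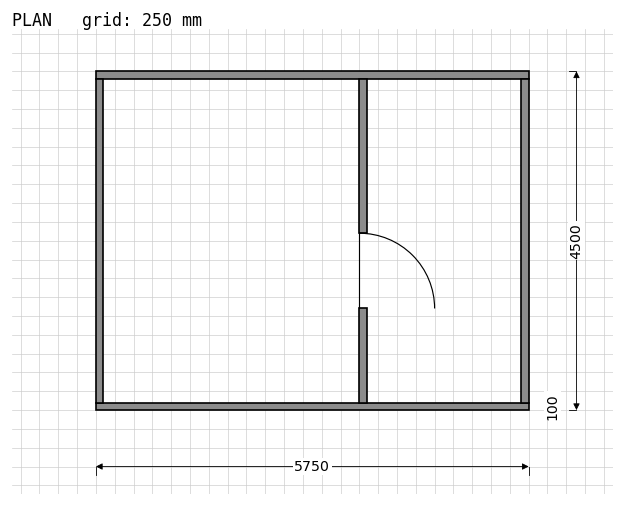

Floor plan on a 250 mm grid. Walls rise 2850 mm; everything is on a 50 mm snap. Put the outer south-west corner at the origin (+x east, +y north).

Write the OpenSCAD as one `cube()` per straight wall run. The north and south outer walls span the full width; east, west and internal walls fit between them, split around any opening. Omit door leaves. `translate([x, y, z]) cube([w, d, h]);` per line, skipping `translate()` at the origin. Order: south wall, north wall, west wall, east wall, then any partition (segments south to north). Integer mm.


cube([5750, 100, 2850]);
translate([0, 4400, 0]) cube([5750, 100, 2850]);
translate([0, 100, 0]) cube([100, 4300, 2850]);
translate([5650, 100, 0]) cube([100, 4300, 2850]);
translate([3500, 100, 0]) cube([100, 1250, 2850]);
translate([3500, 2350, 0]) cube([100, 2050, 2850]);
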